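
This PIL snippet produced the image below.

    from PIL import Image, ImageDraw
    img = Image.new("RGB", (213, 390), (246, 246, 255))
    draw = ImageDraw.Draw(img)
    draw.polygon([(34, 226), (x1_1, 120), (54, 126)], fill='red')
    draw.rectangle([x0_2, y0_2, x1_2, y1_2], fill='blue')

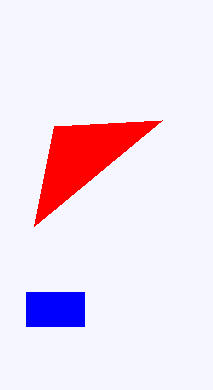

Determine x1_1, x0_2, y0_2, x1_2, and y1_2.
x1_1 = 162, x0_2 = 26, y0_2 = 292, x1_2 = 84, y1_2 = 326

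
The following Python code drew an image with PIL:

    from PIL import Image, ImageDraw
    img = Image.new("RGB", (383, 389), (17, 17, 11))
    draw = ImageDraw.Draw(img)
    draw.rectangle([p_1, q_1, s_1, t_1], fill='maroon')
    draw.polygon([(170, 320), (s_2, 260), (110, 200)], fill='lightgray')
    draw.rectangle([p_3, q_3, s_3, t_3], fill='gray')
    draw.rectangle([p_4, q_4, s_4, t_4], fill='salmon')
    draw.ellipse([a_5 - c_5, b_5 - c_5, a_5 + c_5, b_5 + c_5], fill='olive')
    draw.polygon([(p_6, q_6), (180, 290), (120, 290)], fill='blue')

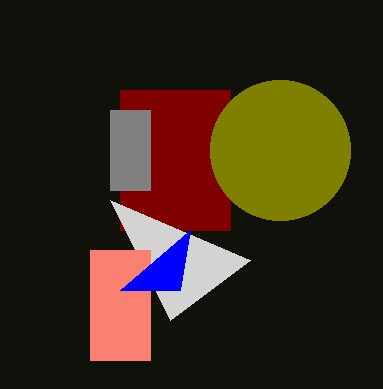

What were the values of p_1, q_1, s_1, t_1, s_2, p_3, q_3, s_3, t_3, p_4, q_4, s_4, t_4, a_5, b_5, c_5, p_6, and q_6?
p_1 = 120, q_1 = 90, s_1 = 230, t_1 = 230, s_2 = 250, p_3 = 110, q_3 = 110, s_3 = 150, t_3 = 190, p_4 = 90, q_4 = 250, s_4 = 150, t_4 = 360, a_5 = 280, b_5 = 150, c_5 = 70, p_6 = 190, q_6 = 230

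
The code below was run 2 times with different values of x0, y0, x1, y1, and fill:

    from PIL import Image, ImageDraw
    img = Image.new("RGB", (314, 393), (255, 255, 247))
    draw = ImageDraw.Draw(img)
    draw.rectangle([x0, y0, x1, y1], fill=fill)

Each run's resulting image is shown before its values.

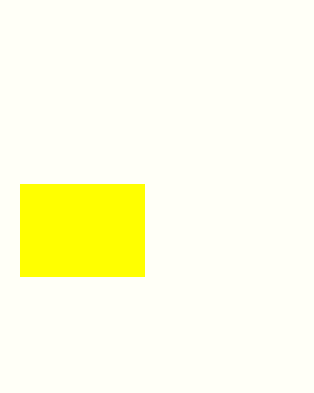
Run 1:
x0 = 20
y0 = 184
x1 = 144
y1 = 276
fill = 'yellow'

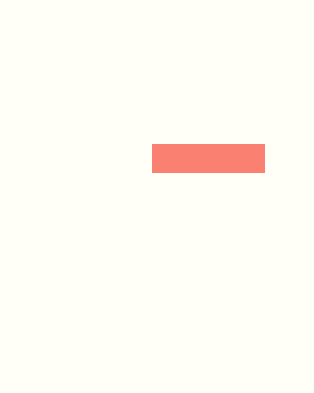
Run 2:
x0 = 152
y0 = 144
x1 = 264
y1 = 172
fill = 'salmon'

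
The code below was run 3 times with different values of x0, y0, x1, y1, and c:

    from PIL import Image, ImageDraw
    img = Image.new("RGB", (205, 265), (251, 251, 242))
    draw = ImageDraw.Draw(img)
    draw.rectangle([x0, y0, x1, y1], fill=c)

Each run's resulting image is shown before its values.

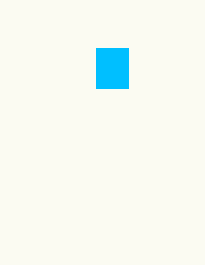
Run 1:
x0 = 96, y0 = 48, x1 = 128, y1 = 88, c = 'deepskyblue'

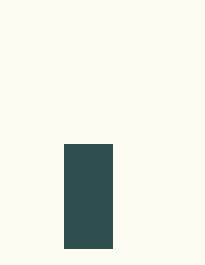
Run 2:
x0 = 64, y0 = 144, x1 = 112, y1 = 248, c = 'darkslategray'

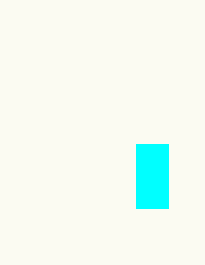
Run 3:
x0 = 136; y0 = 144; x1 = 168; y1 = 208; c = 'cyan'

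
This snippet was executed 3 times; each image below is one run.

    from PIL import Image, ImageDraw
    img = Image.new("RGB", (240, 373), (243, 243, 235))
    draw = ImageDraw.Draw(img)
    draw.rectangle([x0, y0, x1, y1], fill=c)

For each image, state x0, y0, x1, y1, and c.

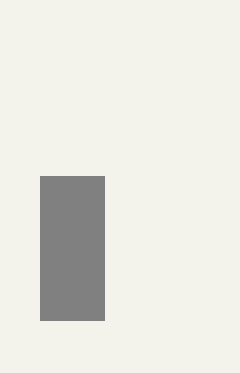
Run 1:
x0 = 40, y0 = 176, x1 = 104, y1 = 320, c = 'gray'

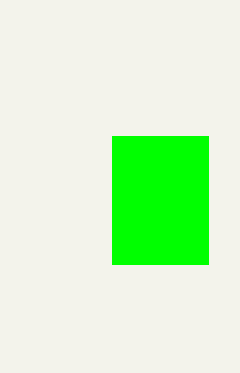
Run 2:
x0 = 112, y0 = 136, x1 = 208, y1 = 264, c = 'lime'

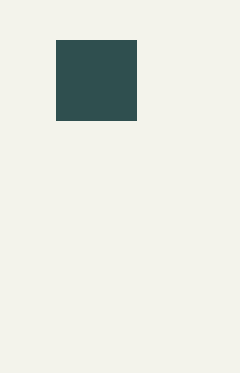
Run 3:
x0 = 56, y0 = 40, x1 = 136, y1 = 120, c = 'darkslategray'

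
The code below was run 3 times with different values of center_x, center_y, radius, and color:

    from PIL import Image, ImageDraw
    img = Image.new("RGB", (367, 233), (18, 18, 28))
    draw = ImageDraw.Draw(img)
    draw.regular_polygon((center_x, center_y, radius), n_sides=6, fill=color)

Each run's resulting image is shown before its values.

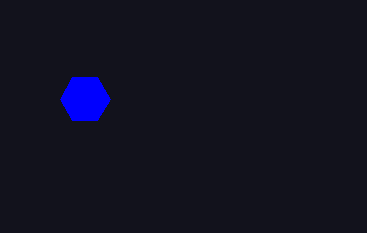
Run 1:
center_x = 85
center_y = 99
radius = 25
color = 'blue'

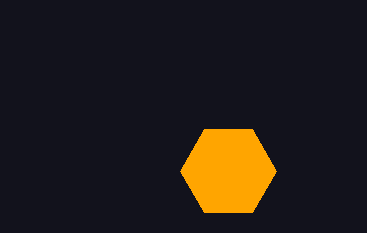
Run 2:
center_x = 228, center_y = 171, radius = 48, color = 'orange'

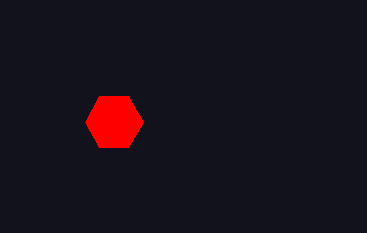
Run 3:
center_x = 114, center_y = 122, radius = 29, color = 'red'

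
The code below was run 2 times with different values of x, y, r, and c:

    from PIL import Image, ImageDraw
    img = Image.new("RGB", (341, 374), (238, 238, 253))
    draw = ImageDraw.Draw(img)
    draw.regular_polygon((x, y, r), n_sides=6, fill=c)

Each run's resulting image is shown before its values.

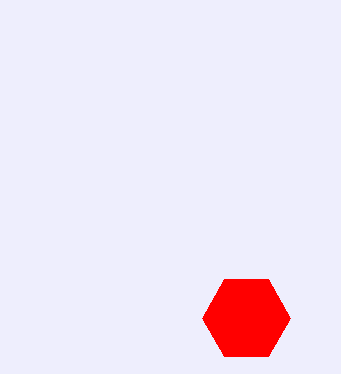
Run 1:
x = 246
y = 318
r = 44
c = 'red'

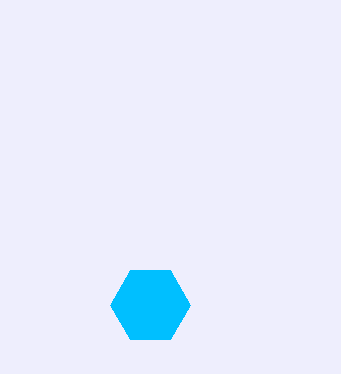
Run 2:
x = 150; y = 305; r = 40; c = 'deepskyblue'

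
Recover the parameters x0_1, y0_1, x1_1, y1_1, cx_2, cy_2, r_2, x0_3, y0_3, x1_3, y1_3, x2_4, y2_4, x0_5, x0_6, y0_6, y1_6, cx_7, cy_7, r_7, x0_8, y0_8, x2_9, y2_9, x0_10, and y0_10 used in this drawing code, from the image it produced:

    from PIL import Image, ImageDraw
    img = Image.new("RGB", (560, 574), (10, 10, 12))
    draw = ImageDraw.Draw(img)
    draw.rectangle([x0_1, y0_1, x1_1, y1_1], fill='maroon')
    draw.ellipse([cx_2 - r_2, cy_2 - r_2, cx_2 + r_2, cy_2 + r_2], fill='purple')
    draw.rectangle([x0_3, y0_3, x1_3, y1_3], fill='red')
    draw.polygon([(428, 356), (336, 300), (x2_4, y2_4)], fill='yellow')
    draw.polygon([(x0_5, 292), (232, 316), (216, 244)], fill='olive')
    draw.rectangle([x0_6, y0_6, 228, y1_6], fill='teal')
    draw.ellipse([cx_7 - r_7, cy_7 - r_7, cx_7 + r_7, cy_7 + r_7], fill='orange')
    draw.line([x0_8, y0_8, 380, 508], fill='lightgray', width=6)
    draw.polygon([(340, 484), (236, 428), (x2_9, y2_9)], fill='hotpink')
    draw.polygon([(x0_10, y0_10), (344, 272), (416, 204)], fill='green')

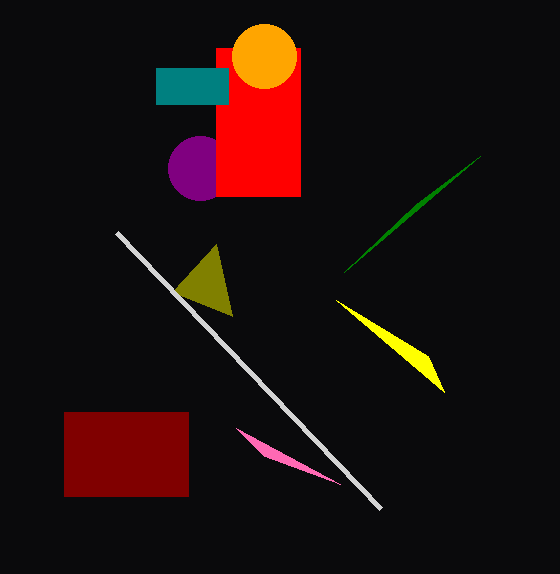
x0_1 = 64
y0_1 = 412
x1_1 = 188
y1_1 = 496
cx_2 = 200
cy_2 = 168
r_2 = 32
x0_3 = 216
y0_3 = 48
x1_3 = 300
y1_3 = 196
x2_4 = 444
y2_4 = 392
x0_5 = 172
x0_6 = 156
y0_6 = 68
y1_6 = 104
cx_7 = 264
cy_7 = 56
r_7 = 32
x0_8 = 116
y0_8 = 232
x2_9 = 264
y2_9 = 456
x0_10 = 480
y0_10 = 156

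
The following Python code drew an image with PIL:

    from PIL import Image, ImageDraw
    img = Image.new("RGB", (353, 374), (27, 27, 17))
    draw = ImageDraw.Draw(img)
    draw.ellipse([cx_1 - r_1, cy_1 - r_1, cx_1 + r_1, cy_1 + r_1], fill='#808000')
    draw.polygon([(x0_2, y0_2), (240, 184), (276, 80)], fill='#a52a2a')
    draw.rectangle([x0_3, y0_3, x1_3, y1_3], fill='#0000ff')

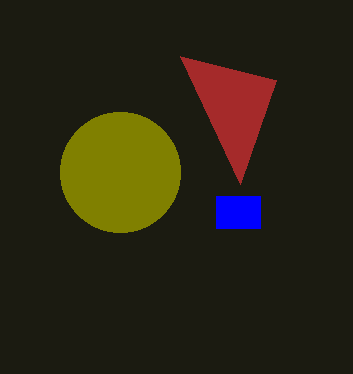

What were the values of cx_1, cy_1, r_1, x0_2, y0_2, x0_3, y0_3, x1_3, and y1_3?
cx_1 = 120; cy_1 = 172; r_1 = 60; x0_2 = 180; y0_2 = 56; x0_3 = 216; y0_3 = 196; x1_3 = 260; y1_3 = 228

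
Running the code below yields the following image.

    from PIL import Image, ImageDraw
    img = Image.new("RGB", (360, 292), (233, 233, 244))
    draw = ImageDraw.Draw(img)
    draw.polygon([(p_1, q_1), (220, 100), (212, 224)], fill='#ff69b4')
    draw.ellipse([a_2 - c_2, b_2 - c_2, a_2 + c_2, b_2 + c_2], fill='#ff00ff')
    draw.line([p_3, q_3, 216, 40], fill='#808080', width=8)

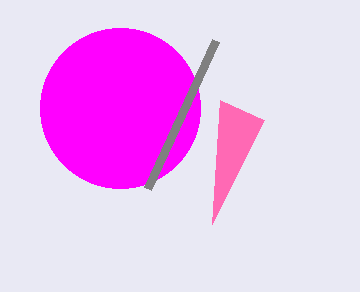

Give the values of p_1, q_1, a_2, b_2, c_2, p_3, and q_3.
p_1 = 264, q_1 = 120, a_2 = 120, b_2 = 108, c_2 = 80, p_3 = 148, q_3 = 188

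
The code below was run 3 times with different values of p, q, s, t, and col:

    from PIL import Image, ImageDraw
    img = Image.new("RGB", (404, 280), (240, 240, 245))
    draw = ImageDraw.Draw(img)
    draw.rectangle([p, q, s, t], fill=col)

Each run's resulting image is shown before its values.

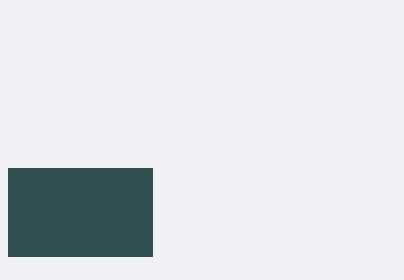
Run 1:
p = 8
q = 168
s = 152
t = 256
col = 'darkslategray'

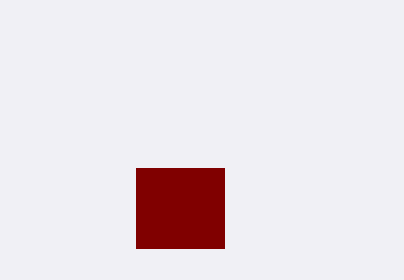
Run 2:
p = 136, q = 168, s = 224, t = 248, col = 'maroon'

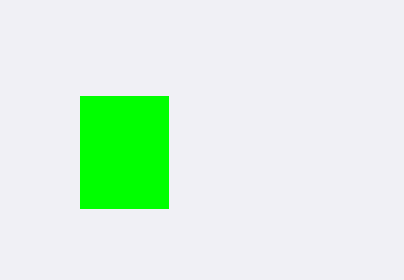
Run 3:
p = 80, q = 96, s = 168, t = 208, col = 'lime'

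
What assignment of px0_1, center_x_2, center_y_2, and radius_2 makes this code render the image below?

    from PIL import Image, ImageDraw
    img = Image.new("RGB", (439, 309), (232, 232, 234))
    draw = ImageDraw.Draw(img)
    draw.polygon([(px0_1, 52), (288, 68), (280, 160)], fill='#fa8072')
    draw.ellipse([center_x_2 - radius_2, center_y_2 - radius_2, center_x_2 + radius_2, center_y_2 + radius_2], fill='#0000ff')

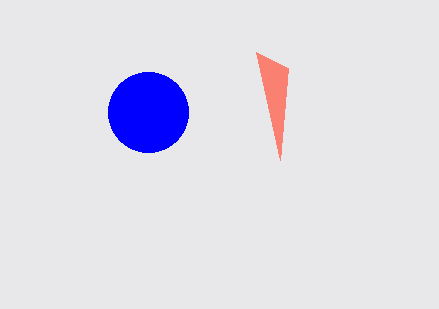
px0_1 = 256
center_x_2 = 148
center_y_2 = 112
radius_2 = 40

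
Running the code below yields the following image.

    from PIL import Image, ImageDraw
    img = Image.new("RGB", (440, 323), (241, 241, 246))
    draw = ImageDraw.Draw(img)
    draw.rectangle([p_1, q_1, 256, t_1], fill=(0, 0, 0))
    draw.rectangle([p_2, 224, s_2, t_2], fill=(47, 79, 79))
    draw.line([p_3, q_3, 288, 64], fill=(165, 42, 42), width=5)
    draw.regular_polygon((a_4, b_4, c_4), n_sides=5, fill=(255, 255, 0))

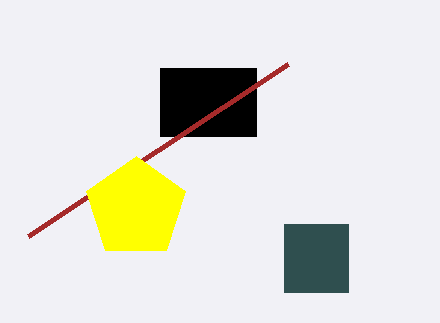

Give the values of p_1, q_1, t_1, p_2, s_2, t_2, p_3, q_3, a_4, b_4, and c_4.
p_1 = 160; q_1 = 68; t_1 = 136; p_2 = 284; s_2 = 348; t_2 = 292; p_3 = 28; q_3 = 236; a_4 = 136; b_4 = 208; c_4 = 52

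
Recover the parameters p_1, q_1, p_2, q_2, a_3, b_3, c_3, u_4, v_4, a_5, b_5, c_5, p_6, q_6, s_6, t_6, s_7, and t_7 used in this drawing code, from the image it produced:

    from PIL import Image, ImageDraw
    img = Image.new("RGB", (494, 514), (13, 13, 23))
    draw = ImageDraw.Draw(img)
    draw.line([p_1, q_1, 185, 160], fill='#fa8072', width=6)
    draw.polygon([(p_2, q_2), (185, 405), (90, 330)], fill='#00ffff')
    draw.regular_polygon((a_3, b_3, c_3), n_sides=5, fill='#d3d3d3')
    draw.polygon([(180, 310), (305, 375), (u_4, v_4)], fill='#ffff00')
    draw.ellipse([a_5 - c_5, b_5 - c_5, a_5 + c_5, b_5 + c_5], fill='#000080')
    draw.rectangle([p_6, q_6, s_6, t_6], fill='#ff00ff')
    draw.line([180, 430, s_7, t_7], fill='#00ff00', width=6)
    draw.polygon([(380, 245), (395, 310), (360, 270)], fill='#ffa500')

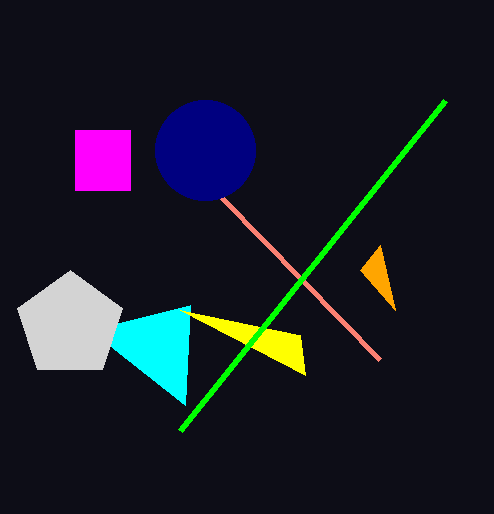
p_1 = 380
q_1 = 360
p_2 = 190
q_2 = 305
a_3 = 70
b_3 = 325
c_3 = 55
u_4 = 300
v_4 = 335
a_5 = 205
b_5 = 150
c_5 = 50
p_6 = 75
q_6 = 130
s_6 = 130
t_6 = 190
s_7 = 445
t_7 = 100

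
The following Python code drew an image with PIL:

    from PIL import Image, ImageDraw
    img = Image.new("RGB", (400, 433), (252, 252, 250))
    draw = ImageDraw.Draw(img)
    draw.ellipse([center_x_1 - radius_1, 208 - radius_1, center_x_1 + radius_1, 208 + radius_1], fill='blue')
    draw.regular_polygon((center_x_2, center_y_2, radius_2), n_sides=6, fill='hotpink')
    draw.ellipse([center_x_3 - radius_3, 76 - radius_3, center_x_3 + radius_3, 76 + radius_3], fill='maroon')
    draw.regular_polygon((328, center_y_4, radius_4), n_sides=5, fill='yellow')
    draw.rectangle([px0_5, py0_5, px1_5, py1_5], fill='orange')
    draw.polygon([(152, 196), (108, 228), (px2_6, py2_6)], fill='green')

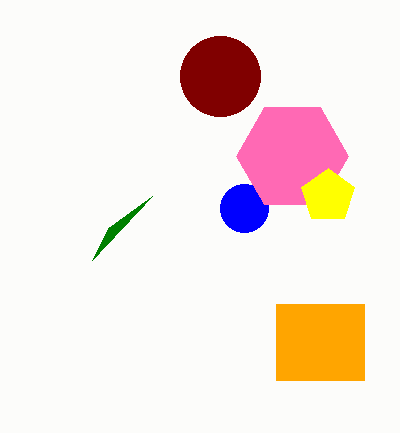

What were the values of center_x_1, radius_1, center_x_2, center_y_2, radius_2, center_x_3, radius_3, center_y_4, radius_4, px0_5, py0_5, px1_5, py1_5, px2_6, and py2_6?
center_x_1 = 244; radius_1 = 24; center_x_2 = 292; center_y_2 = 156; radius_2 = 56; center_x_3 = 220; radius_3 = 40; center_y_4 = 196; radius_4 = 28; px0_5 = 276; py0_5 = 304; px1_5 = 364; py1_5 = 380; px2_6 = 92; py2_6 = 260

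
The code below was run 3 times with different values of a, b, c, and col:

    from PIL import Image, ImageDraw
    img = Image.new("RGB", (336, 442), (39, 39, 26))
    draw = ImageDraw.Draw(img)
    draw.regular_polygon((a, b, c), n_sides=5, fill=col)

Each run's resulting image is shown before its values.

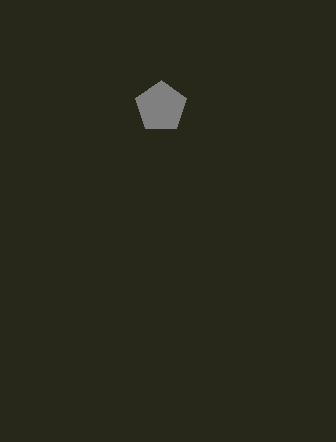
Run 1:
a = 161
b = 107
c = 27
col = 'gray'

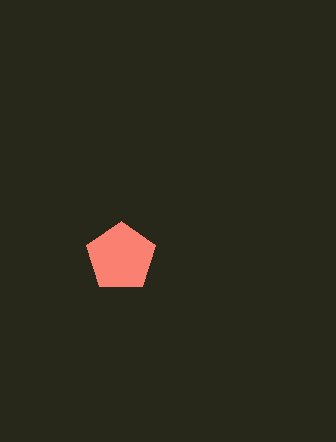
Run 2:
a = 121; b = 257; c = 36; col = 'salmon'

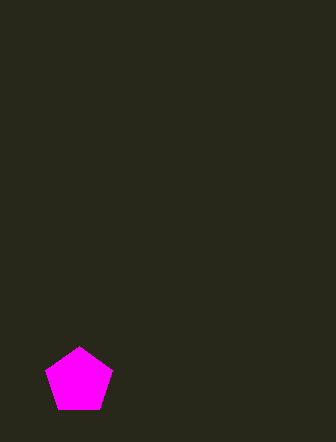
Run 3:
a = 79; b = 381; c = 35; col = 'magenta'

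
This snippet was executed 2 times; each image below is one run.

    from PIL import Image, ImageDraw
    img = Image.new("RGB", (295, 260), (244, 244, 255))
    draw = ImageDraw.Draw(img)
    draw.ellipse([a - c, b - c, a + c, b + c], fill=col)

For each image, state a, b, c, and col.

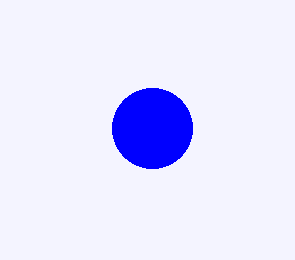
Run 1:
a = 152, b = 128, c = 40, col = 'blue'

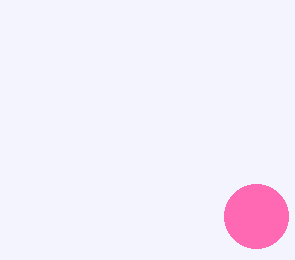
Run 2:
a = 256; b = 216; c = 32; col = 'hotpink'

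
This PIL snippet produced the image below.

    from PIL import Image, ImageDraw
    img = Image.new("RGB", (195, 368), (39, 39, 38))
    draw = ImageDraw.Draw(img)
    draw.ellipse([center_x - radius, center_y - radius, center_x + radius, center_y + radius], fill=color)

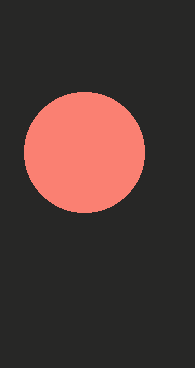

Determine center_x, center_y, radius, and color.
center_x = 84; center_y = 152; radius = 60; color = 'salmon'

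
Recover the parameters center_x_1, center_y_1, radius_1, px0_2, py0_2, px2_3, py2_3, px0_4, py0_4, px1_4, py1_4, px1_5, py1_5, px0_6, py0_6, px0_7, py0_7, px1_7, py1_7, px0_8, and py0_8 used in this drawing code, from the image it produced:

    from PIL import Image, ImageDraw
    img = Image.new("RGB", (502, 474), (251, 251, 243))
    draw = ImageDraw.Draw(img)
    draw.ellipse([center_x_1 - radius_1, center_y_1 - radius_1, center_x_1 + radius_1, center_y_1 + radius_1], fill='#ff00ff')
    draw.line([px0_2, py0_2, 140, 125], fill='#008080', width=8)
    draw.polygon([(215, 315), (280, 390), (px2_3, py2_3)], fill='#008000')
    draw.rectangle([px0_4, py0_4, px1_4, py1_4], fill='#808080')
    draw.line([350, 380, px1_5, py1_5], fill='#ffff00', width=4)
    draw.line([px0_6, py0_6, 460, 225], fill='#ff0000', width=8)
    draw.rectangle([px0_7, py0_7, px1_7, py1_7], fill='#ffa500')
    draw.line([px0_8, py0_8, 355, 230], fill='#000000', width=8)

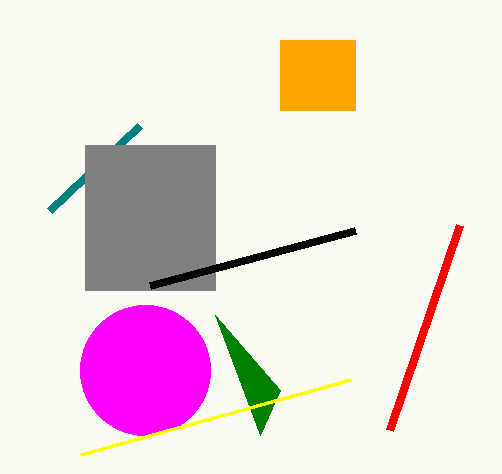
center_x_1 = 145; center_y_1 = 370; radius_1 = 65; px0_2 = 50; py0_2 = 210; px2_3 = 260; py2_3 = 435; px0_4 = 85; py0_4 = 145; px1_4 = 215; py1_4 = 290; px1_5 = 80; py1_5 = 455; px0_6 = 390; py0_6 = 430; px0_7 = 280; py0_7 = 40; px1_7 = 355; py1_7 = 110; px0_8 = 150; py0_8 = 285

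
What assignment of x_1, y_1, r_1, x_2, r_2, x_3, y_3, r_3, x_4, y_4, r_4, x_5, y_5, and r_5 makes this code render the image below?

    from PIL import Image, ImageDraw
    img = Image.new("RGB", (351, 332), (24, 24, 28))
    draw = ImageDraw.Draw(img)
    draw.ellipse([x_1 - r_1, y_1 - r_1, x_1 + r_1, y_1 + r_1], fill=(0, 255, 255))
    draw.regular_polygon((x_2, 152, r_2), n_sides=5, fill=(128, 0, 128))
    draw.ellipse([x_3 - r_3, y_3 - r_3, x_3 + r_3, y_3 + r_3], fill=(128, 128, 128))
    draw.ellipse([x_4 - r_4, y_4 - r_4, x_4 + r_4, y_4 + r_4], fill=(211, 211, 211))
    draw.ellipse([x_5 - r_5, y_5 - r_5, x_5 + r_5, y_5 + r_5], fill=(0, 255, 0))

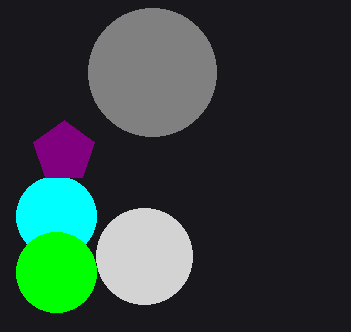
x_1 = 56
y_1 = 216
r_1 = 40
x_2 = 64
r_2 = 32
x_3 = 152
y_3 = 72
r_3 = 64
x_4 = 144
y_4 = 256
r_4 = 48
x_5 = 56
y_5 = 272
r_5 = 40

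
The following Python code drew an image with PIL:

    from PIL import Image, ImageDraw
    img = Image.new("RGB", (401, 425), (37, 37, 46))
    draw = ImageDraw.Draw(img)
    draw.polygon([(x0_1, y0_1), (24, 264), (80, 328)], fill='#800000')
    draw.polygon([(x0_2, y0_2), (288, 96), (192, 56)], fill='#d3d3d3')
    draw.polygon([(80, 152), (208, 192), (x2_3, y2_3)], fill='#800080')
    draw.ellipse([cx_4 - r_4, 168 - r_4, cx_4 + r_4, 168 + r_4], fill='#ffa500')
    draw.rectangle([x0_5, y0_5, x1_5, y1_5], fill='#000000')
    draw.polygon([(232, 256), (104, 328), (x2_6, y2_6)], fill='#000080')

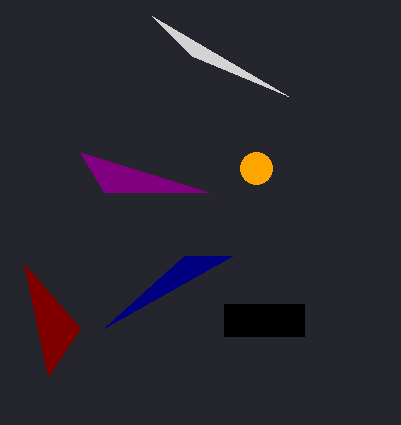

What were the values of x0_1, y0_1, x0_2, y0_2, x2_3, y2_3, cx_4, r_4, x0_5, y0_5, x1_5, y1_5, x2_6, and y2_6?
x0_1 = 48
y0_1 = 376
x0_2 = 152
y0_2 = 16
x2_3 = 104
y2_3 = 192
cx_4 = 256
r_4 = 16
x0_5 = 224
y0_5 = 304
x1_5 = 304
y1_5 = 336
x2_6 = 184
y2_6 = 256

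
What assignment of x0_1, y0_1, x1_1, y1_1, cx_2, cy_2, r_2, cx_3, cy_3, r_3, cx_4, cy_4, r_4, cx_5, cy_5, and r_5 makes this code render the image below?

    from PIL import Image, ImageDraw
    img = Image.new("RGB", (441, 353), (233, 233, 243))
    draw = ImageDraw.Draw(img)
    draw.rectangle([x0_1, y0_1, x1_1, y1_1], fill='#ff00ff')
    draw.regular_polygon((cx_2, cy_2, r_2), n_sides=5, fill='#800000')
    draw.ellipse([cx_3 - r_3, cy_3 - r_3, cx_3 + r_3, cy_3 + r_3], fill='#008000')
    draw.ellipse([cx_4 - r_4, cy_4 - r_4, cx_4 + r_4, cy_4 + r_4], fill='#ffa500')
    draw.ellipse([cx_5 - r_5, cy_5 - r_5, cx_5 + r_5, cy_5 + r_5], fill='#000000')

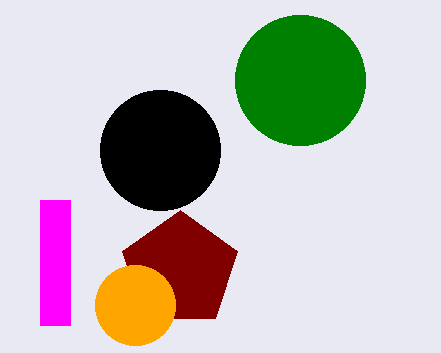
x0_1 = 40, y0_1 = 200, x1_1 = 70, y1_1 = 325, cx_2 = 180, cy_2 = 270, r_2 = 60, cx_3 = 300, cy_3 = 80, r_3 = 65, cx_4 = 135, cy_4 = 305, r_4 = 40, cx_5 = 160, cy_5 = 150, r_5 = 60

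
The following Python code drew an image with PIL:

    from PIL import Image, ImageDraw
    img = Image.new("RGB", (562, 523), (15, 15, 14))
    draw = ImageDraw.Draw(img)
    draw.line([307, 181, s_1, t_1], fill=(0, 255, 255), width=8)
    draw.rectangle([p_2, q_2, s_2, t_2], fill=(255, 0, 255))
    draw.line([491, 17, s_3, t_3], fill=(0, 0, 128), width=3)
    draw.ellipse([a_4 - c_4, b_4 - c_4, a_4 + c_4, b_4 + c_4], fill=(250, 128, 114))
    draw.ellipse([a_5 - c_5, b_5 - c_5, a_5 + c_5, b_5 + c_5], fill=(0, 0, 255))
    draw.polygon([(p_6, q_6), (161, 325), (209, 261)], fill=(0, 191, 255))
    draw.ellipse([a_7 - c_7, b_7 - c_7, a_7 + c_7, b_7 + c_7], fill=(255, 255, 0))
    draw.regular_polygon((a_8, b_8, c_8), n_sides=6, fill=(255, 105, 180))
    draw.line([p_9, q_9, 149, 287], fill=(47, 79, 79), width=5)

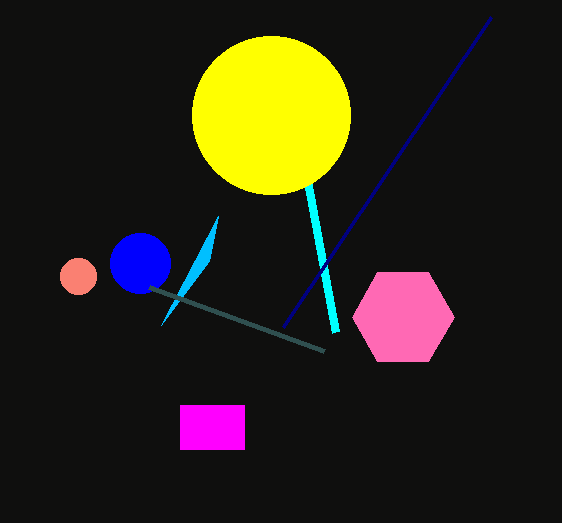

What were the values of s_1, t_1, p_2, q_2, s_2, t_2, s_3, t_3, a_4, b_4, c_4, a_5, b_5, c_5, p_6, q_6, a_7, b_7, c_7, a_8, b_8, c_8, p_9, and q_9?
s_1 = 335; t_1 = 332; p_2 = 180; q_2 = 405; s_2 = 244; t_2 = 449; s_3 = 283; t_3 = 327; a_4 = 78; b_4 = 276; c_4 = 18; a_5 = 140; b_5 = 263; c_5 = 30; p_6 = 218; q_6 = 216; a_7 = 271; b_7 = 115; c_7 = 79; a_8 = 403; b_8 = 317; c_8 = 51; p_9 = 324; q_9 = 351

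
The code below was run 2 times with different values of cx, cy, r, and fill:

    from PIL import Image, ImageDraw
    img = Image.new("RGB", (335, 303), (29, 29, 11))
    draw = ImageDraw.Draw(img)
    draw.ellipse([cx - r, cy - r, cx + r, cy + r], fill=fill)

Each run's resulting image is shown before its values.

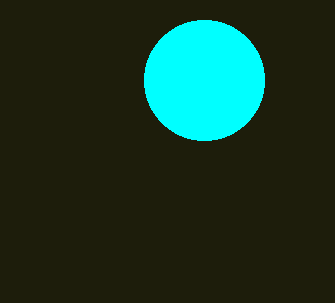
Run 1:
cx = 204, cy = 80, r = 60, fill = 'cyan'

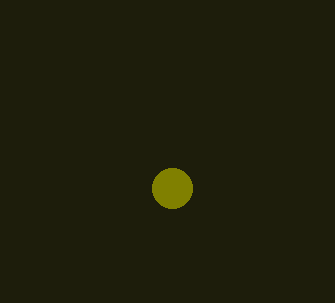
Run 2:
cx = 172; cy = 188; r = 20; fill = 'olive'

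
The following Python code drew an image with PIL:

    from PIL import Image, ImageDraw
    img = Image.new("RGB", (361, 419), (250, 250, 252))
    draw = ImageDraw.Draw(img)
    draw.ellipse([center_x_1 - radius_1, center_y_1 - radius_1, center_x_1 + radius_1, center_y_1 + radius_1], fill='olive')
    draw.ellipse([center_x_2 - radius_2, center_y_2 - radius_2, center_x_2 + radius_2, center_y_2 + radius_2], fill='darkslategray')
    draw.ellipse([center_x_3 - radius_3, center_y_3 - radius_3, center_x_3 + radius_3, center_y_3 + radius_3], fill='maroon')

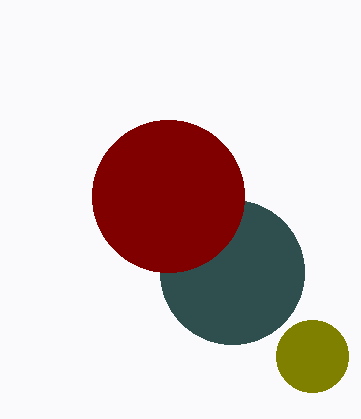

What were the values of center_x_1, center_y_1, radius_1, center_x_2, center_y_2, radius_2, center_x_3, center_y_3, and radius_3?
center_x_1 = 312; center_y_1 = 356; radius_1 = 36; center_x_2 = 232; center_y_2 = 272; radius_2 = 72; center_x_3 = 168; center_y_3 = 196; radius_3 = 76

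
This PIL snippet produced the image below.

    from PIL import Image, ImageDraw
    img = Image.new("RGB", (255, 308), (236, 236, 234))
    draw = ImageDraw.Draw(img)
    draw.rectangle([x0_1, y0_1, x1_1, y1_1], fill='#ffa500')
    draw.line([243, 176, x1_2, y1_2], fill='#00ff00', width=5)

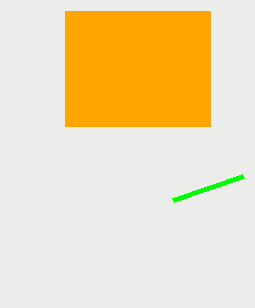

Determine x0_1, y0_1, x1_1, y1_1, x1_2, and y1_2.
x0_1 = 65
y0_1 = 11
x1_1 = 210
y1_1 = 126
x1_2 = 173
y1_2 = 200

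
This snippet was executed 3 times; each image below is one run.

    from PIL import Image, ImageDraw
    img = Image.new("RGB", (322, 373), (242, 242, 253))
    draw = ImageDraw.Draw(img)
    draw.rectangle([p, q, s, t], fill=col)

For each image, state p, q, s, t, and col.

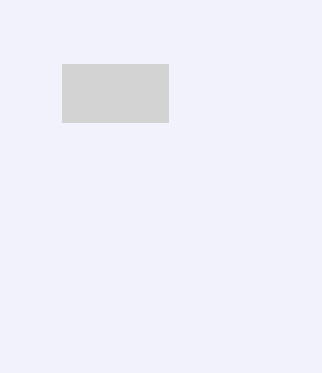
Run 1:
p = 62; q = 64; s = 168; t = 122; col = 'lightgray'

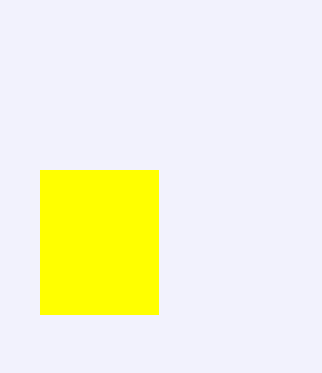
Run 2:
p = 40, q = 170, s = 158, t = 314, col = 'yellow'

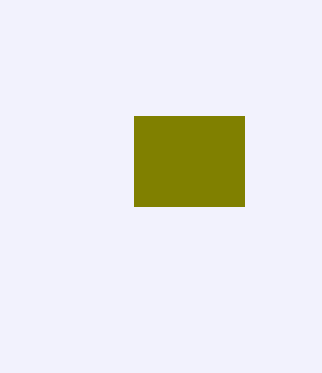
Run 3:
p = 134, q = 116, s = 244, t = 206, col = 'olive'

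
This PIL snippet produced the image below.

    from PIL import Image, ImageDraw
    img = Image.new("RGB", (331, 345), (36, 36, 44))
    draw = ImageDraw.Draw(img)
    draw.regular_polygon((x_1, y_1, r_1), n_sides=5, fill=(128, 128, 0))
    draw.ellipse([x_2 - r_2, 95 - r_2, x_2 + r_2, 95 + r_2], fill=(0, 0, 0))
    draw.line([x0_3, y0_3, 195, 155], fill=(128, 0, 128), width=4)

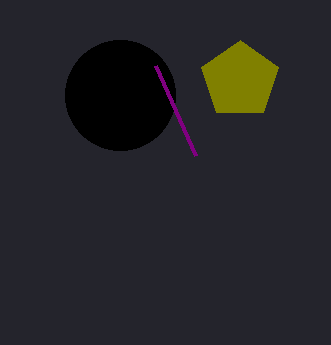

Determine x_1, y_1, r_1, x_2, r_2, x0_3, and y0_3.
x_1 = 240; y_1 = 80; r_1 = 40; x_2 = 120; r_2 = 55; x0_3 = 155; y0_3 = 65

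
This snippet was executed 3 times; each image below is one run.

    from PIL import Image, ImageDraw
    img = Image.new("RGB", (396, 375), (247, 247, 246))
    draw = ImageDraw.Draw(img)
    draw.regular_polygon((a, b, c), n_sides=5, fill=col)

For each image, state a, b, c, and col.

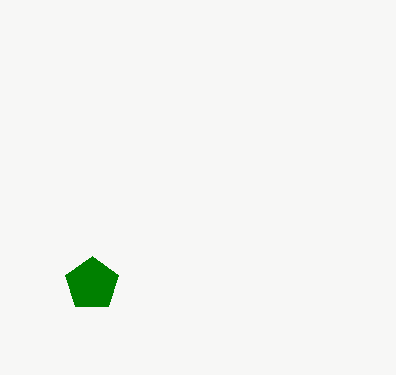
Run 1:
a = 92
b = 284
c = 28
col = 'green'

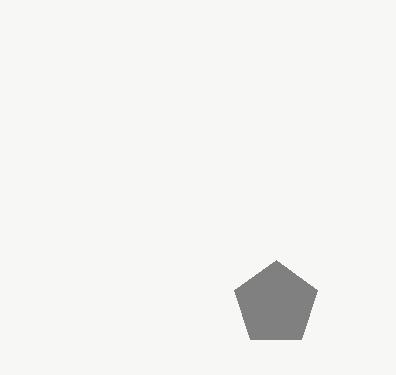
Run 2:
a = 276, b = 304, c = 44, col = 'gray'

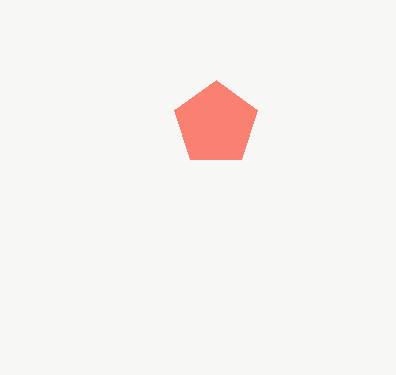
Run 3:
a = 216
b = 124
c = 44
col = 'salmon'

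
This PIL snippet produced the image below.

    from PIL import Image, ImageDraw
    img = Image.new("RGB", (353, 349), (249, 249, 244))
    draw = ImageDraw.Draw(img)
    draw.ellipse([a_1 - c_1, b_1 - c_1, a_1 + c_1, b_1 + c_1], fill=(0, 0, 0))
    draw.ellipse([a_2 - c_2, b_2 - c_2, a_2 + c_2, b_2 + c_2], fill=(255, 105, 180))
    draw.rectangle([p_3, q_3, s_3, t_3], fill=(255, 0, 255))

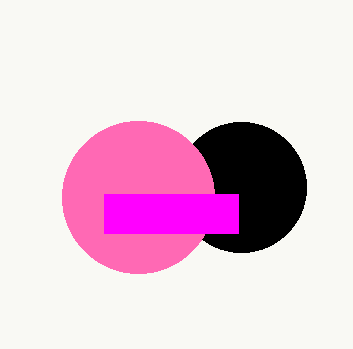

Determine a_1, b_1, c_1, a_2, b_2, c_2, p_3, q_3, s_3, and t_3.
a_1 = 241
b_1 = 187
c_1 = 65
a_2 = 138
b_2 = 197
c_2 = 76
p_3 = 104
q_3 = 194
s_3 = 238
t_3 = 233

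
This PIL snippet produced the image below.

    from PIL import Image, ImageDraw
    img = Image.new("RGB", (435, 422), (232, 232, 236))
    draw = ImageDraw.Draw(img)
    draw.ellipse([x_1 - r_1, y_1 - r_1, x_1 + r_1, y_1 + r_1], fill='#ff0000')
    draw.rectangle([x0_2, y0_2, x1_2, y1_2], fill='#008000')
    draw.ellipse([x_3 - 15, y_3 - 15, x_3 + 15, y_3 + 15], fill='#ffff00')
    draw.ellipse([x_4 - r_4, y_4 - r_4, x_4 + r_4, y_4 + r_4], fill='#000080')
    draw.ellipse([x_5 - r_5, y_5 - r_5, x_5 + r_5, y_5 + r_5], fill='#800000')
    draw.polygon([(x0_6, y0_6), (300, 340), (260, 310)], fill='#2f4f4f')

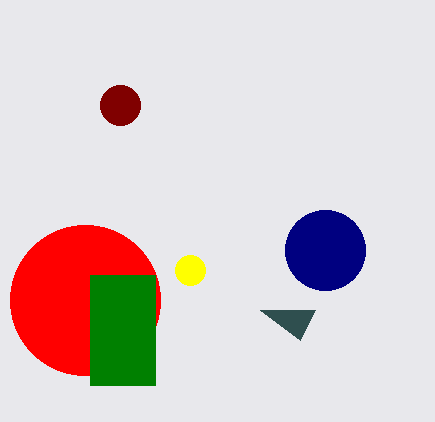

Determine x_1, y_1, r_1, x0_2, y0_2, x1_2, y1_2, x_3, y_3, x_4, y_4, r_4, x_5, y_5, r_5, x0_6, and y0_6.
x_1 = 85, y_1 = 300, r_1 = 75, x0_2 = 90, y0_2 = 275, x1_2 = 155, y1_2 = 385, x_3 = 190, y_3 = 270, x_4 = 325, y_4 = 250, r_4 = 40, x_5 = 120, y_5 = 105, r_5 = 20, x0_6 = 315, y0_6 = 310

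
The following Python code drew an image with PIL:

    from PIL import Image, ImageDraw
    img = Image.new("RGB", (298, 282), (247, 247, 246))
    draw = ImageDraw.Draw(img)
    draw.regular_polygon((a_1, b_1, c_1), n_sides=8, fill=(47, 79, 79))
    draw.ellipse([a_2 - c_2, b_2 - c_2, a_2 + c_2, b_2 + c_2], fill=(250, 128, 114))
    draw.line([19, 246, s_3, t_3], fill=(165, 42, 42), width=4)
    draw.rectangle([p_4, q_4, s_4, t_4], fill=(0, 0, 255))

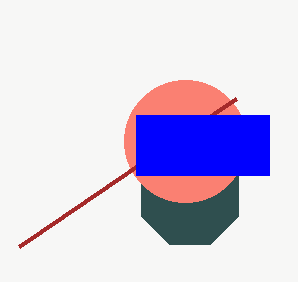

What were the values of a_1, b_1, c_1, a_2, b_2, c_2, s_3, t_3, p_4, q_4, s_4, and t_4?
a_1 = 190, b_1 = 196, c_1 = 53, a_2 = 185, b_2 = 141, c_2 = 61, s_3 = 236, t_3 = 98, p_4 = 136, q_4 = 115, s_4 = 269, t_4 = 175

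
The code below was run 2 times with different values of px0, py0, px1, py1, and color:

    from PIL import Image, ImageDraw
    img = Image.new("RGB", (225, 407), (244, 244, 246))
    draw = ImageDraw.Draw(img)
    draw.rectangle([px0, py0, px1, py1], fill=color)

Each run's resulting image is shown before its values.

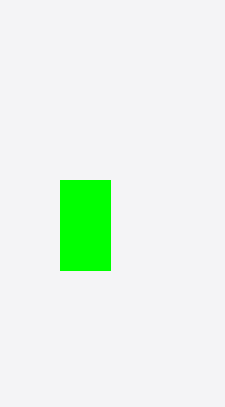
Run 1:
px0 = 60
py0 = 180
px1 = 110
py1 = 270
color = 'lime'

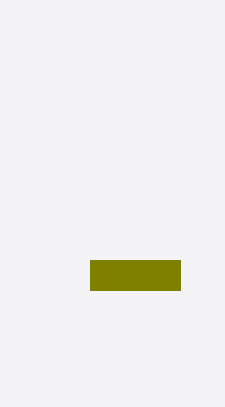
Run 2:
px0 = 90
py0 = 260
px1 = 180
py1 = 290
color = 'olive'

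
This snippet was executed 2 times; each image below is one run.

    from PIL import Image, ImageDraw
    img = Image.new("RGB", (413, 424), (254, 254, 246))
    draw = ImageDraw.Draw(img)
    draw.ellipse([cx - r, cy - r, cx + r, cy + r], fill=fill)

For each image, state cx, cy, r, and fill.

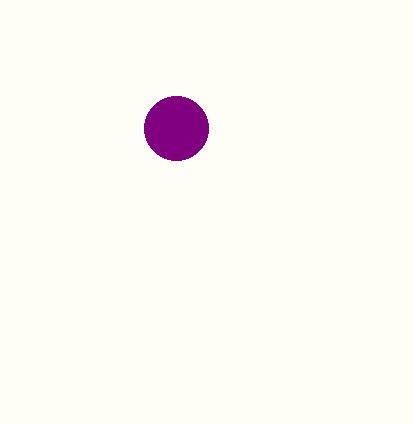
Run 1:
cx = 176, cy = 128, r = 32, fill = 'purple'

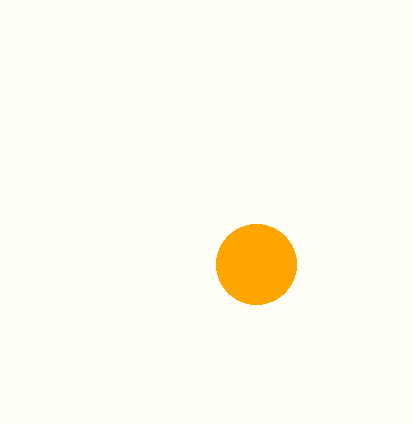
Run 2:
cx = 256
cy = 264
r = 40
fill = 'orange'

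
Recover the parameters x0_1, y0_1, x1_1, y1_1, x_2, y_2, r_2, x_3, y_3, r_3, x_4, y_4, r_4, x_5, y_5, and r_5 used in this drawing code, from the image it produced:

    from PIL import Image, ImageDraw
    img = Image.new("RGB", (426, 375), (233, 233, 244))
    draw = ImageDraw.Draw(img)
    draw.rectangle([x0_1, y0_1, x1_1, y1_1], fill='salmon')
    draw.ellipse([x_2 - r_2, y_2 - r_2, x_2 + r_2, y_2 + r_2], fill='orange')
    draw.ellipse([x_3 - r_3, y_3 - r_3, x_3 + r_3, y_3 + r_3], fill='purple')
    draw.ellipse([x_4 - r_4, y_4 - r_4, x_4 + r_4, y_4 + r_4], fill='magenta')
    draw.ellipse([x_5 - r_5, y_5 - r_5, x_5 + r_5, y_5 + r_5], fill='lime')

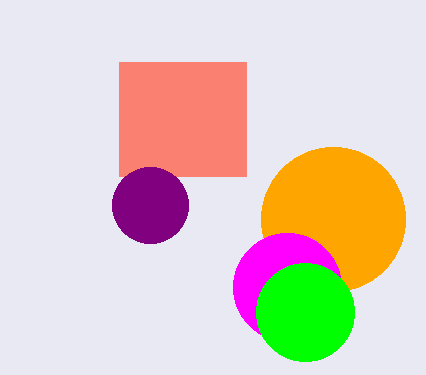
x0_1 = 119
y0_1 = 62
x1_1 = 246
y1_1 = 176
x_2 = 333
y_2 = 219
r_2 = 72
x_3 = 150
y_3 = 205
r_3 = 38
x_4 = 287
y_4 = 287
r_4 = 54
x_5 = 305
y_5 = 312
r_5 = 49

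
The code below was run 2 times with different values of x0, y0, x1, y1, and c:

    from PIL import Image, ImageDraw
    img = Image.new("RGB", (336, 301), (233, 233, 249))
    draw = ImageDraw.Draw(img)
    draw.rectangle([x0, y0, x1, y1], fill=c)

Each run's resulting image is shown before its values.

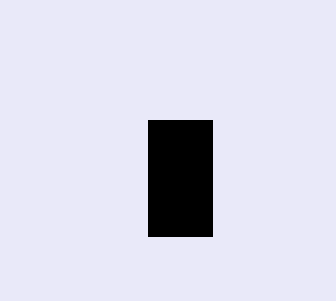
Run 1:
x0 = 148
y0 = 120
x1 = 212
y1 = 236
c = 'black'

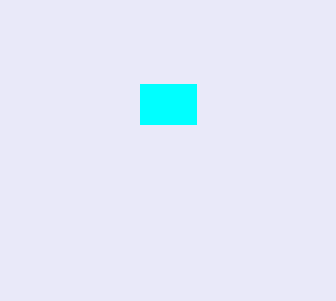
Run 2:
x0 = 140
y0 = 84
x1 = 196
y1 = 124
c = 'cyan'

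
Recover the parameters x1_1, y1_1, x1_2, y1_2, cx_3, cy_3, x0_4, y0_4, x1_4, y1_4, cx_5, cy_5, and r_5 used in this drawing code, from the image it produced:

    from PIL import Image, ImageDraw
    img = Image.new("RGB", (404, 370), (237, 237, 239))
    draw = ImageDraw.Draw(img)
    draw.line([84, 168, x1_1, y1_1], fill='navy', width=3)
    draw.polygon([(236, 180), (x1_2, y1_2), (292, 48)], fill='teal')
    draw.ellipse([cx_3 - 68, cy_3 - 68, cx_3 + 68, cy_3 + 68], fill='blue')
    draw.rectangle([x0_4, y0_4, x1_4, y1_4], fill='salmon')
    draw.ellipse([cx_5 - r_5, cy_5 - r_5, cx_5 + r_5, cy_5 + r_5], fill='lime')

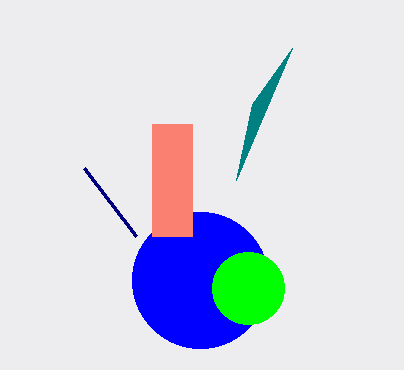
x1_1 = 136, y1_1 = 236, x1_2 = 252, y1_2 = 104, cx_3 = 200, cy_3 = 280, x0_4 = 152, y0_4 = 124, x1_4 = 192, y1_4 = 236, cx_5 = 248, cy_5 = 288, r_5 = 36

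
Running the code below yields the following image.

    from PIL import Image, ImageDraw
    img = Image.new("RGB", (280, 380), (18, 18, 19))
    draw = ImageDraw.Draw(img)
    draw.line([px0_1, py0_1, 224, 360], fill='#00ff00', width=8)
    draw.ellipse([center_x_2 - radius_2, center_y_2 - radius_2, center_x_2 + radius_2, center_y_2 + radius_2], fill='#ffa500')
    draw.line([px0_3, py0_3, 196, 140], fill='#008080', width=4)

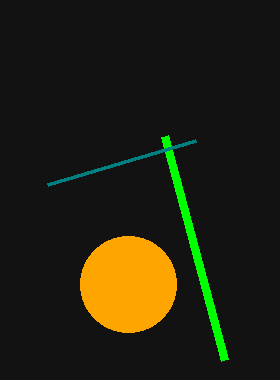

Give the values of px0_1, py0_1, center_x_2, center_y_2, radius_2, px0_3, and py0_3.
px0_1 = 164
py0_1 = 136
center_x_2 = 128
center_y_2 = 284
radius_2 = 48
px0_3 = 48
py0_3 = 184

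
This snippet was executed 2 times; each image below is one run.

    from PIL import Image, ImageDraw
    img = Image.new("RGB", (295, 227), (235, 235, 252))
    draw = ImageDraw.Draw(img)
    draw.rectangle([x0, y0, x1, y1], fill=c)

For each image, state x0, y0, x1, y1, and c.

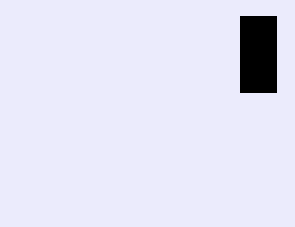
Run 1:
x0 = 240; y0 = 16; x1 = 276; y1 = 92; c = 'black'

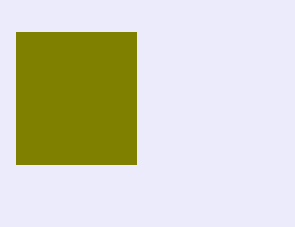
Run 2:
x0 = 16, y0 = 32, x1 = 136, y1 = 164, c = 'olive'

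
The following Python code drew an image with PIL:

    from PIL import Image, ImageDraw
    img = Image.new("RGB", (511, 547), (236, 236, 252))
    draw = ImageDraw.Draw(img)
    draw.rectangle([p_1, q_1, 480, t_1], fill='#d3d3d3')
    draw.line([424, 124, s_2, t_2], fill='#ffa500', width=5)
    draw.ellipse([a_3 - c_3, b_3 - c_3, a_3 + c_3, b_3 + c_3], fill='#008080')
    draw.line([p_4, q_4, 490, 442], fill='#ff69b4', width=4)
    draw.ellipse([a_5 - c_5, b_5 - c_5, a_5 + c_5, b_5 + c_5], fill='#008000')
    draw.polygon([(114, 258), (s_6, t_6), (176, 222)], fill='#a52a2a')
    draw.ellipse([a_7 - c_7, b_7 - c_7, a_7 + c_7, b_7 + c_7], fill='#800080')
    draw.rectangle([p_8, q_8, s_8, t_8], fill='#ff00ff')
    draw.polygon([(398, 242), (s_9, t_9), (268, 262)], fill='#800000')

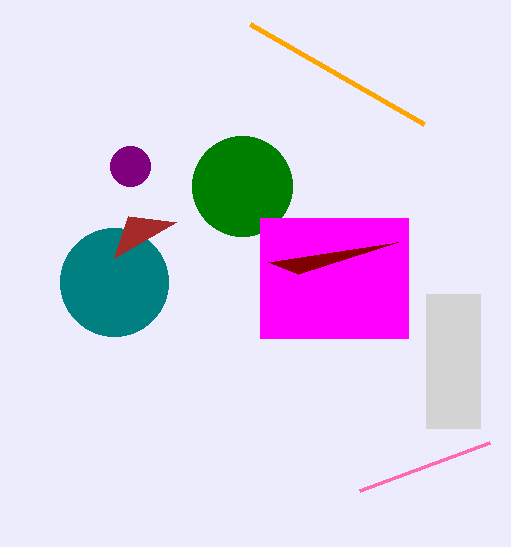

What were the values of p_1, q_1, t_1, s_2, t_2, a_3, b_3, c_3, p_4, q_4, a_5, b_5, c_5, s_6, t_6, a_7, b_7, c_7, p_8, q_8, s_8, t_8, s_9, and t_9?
p_1 = 426
q_1 = 294
t_1 = 428
s_2 = 250
t_2 = 24
a_3 = 114
b_3 = 282
c_3 = 54
p_4 = 360
q_4 = 490
a_5 = 242
b_5 = 186
c_5 = 50
s_6 = 128
t_6 = 216
a_7 = 130
b_7 = 166
c_7 = 20
p_8 = 260
q_8 = 218
s_8 = 408
t_8 = 338
s_9 = 298
t_9 = 274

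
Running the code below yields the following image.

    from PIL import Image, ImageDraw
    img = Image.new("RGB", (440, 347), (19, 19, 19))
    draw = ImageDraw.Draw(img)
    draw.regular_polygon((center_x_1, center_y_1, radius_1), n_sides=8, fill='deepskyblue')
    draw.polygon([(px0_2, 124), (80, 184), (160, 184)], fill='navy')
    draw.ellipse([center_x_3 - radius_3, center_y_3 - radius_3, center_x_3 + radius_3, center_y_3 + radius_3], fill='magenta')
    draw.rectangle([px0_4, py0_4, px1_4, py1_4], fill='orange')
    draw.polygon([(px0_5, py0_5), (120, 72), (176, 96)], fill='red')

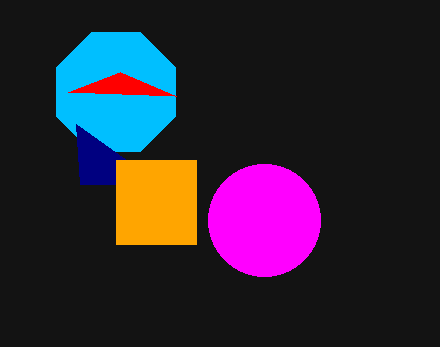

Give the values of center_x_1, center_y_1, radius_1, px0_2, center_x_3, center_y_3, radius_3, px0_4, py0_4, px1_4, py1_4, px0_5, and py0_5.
center_x_1 = 116; center_y_1 = 92; radius_1 = 64; px0_2 = 76; center_x_3 = 264; center_y_3 = 220; radius_3 = 56; px0_4 = 116; py0_4 = 160; px1_4 = 196; py1_4 = 244; px0_5 = 68; py0_5 = 92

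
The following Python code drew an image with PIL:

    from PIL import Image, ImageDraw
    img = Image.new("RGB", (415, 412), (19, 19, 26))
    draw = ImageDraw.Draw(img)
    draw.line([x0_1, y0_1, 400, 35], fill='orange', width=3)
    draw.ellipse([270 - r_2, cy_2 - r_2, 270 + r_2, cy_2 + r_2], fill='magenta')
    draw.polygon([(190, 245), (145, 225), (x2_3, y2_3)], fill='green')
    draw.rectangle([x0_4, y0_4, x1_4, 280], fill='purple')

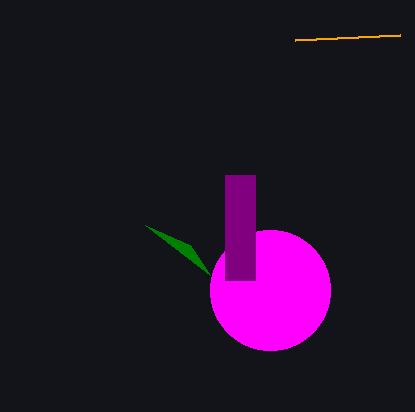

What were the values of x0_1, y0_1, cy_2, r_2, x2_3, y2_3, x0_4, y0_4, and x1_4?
x0_1 = 295
y0_1 = 40
cy_2 = 290
r_2 = 60
x2_3 = 210
y2_3 = 275
x0_4 = 225
y0_4 = 175
x1_4 = 255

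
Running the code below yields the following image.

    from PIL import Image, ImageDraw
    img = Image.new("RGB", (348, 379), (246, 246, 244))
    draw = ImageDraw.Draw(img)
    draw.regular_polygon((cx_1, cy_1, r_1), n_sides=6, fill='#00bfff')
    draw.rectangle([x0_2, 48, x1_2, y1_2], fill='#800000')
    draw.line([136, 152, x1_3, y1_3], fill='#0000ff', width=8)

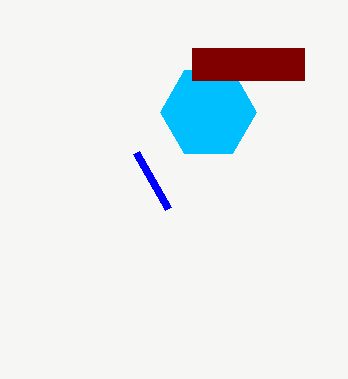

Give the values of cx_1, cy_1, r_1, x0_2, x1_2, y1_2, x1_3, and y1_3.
cx_1 = 208
cy_1 = 112
r_1 = 48
x0_2 = 192
x1_2 = 304
y1_2 = 80
x1_3 = 168
y1_3 = 208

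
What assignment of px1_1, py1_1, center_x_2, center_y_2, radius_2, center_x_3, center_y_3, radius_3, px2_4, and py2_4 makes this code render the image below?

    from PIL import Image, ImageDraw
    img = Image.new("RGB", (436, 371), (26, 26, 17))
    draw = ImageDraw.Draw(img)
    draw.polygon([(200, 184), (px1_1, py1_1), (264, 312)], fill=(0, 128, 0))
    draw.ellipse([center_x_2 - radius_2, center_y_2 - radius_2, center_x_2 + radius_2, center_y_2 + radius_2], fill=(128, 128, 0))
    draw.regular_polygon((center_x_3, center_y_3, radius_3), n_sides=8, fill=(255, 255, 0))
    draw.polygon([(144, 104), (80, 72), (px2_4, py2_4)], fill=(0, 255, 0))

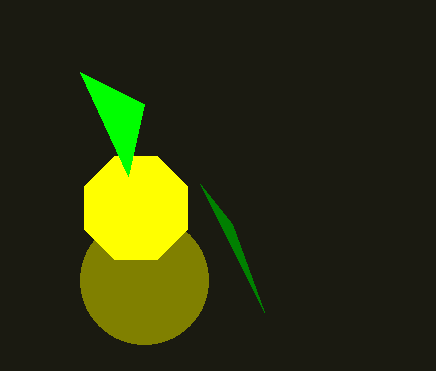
px1_1 = 232, py1_1 = 224, center_x_2 = 144, center_y_2 = 280, radius_2 = 64, center_x_3 = 136, center_y_3 = 208, radius_3 = 56, px2_4 = 128, py2_4 = 176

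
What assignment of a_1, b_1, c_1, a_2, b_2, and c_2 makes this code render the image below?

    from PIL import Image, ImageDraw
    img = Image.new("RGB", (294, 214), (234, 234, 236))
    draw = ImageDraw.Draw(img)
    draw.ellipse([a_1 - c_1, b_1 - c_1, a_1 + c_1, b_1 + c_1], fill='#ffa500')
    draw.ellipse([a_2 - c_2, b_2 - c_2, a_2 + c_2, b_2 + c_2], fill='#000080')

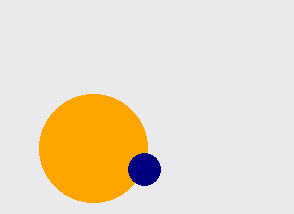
a_1 = 93
b_1 = 148
c_1 = 54
a_2 = 144
b_2 = 169
c_2 = 16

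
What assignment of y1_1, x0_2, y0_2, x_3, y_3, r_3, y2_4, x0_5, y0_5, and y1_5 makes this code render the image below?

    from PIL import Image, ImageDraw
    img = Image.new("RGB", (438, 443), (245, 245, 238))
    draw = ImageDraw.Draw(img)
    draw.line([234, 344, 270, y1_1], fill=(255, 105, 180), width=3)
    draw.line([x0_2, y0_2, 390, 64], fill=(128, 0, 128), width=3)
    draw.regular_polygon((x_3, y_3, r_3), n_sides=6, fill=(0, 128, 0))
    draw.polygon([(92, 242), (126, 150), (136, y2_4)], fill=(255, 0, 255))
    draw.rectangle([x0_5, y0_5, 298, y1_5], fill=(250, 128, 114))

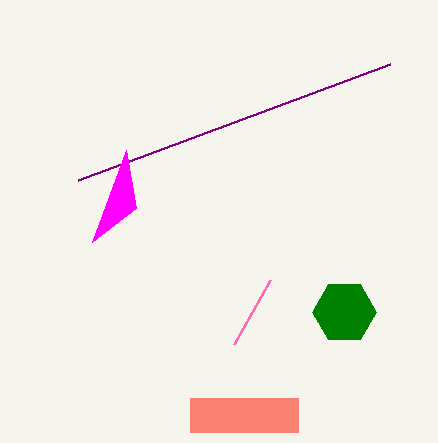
y1_1 = 280; x0_2 = 78; y0_2 = 180; x_3 = 344; y_3 = 312; r_3 = 32; y2_4 = 208; x0_5 = 190; y0_5 = 398; y1_5 = 432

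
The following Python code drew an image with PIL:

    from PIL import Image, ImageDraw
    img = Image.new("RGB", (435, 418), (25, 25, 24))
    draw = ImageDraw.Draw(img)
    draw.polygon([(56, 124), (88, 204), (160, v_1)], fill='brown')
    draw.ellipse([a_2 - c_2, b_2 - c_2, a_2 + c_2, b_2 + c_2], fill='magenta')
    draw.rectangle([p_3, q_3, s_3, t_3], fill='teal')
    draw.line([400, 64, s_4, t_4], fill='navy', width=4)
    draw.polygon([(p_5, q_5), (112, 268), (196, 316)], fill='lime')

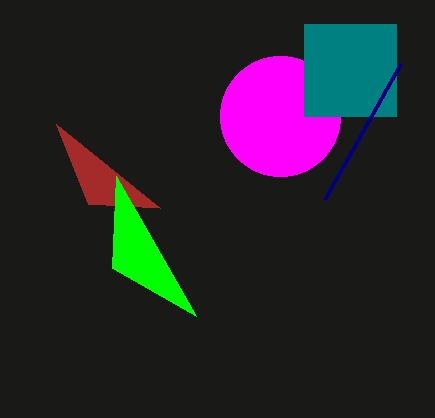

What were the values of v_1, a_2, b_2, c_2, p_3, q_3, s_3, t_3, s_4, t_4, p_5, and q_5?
v_1 = 208, a_2 = 280, b_2 = 116, c_2 = 60, p_3 = 304, q_3 = 24, s_3 = 396, t_3 = 116, s_4 = 324, t_4 = 200, p_5 = 116, q_5 = 176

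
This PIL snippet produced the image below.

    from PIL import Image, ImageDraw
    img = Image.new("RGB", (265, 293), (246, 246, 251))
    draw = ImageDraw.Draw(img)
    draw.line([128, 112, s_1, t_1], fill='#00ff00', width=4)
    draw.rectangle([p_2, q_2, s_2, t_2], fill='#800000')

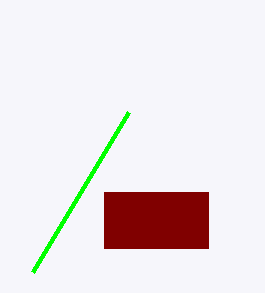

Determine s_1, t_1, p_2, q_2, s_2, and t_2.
s_1 = 32; t_1 = 272; p_2 = 104; q_2 = 192; s_2 = 208; t_2 = 248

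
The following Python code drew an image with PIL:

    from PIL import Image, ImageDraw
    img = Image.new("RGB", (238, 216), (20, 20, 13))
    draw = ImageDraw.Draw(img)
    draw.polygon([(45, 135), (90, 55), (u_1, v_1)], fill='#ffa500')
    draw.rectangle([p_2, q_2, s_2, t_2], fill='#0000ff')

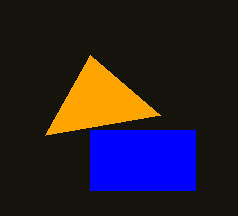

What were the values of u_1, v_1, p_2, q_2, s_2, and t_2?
u_1 = 160; v_1 = 115; p_2 = 90; q_2 = 130; s_2 = 195; t_2 = 190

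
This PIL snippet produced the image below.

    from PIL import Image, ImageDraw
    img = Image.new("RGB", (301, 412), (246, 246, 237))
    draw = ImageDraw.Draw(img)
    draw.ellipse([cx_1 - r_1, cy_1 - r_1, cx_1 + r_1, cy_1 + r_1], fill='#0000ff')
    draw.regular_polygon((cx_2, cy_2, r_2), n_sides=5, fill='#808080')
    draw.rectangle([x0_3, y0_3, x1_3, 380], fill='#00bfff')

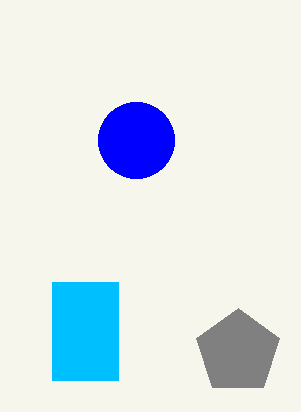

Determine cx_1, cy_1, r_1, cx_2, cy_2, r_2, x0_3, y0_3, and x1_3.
cx_1 = 136
cy_1 = 140
r_1 = 38
cx_2 = 238
cy_2 = 352
r_2 = 44
x0_3 = 52
y0_3 = 282
x1_3 = 118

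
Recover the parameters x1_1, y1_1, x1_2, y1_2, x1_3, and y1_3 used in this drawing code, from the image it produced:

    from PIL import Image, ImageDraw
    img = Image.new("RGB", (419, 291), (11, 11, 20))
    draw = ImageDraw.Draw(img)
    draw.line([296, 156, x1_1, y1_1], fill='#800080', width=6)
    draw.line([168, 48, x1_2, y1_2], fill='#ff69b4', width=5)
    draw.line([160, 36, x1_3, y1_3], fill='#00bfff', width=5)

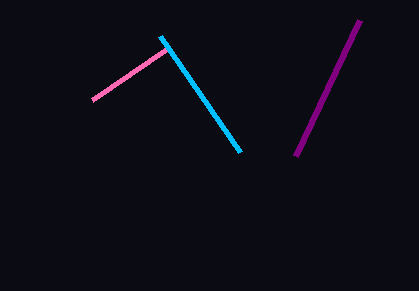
x1_1 = 360
y1_1 = 20
x1_2 = 92
y1_2 = 100
x1_3 = 240
y1_3 = 152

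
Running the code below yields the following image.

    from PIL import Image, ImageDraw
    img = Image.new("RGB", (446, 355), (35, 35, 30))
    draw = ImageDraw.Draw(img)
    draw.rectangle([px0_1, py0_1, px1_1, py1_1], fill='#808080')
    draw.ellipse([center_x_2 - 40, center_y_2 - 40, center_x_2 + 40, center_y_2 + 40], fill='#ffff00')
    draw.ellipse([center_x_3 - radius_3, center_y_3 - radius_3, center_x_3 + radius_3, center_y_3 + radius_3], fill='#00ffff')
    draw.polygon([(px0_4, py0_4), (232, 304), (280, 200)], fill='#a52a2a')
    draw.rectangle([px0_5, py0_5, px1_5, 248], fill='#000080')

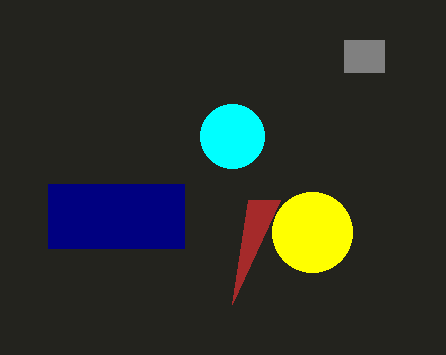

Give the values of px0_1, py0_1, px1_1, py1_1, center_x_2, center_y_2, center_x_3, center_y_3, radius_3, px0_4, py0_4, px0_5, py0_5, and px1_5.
px0_1 = 344
py0_1 = 40
px1_1 = 384
py1_1 = 72
center_x_2 = 312
center_y_2 = 232
center_x_3 = 232
center_y_3 = 136
radius_3 = 32
px0_4 = 248
py0_4 = 200
px0_5 = 48
py0_5 = 184
px1_5 = 184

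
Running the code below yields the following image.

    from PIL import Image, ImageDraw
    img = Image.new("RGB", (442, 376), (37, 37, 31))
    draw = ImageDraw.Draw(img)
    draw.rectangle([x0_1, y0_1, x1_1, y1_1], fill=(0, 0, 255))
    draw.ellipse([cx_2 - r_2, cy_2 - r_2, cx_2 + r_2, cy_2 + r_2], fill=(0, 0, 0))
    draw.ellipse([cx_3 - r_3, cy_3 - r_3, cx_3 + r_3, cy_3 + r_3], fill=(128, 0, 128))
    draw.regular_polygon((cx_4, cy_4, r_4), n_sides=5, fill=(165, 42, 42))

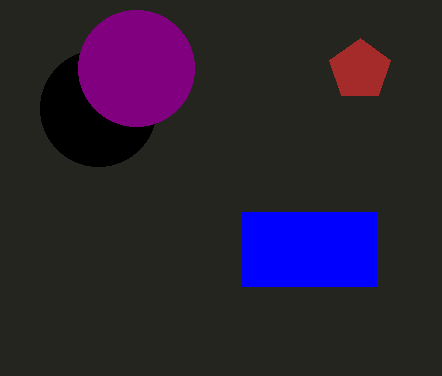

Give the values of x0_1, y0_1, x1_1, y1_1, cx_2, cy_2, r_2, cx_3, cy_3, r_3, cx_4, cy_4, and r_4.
x0_1 = 242
y0_1 = 212
x1_1 = 376
y1_1 = 286
cx_2 = 98
cy_2 = 108
r_2 = 58
cx_3 = 136
cy_3 = 68
r_3 = 58
cx_4 = 360
cy_4 = 70
r_4 = 32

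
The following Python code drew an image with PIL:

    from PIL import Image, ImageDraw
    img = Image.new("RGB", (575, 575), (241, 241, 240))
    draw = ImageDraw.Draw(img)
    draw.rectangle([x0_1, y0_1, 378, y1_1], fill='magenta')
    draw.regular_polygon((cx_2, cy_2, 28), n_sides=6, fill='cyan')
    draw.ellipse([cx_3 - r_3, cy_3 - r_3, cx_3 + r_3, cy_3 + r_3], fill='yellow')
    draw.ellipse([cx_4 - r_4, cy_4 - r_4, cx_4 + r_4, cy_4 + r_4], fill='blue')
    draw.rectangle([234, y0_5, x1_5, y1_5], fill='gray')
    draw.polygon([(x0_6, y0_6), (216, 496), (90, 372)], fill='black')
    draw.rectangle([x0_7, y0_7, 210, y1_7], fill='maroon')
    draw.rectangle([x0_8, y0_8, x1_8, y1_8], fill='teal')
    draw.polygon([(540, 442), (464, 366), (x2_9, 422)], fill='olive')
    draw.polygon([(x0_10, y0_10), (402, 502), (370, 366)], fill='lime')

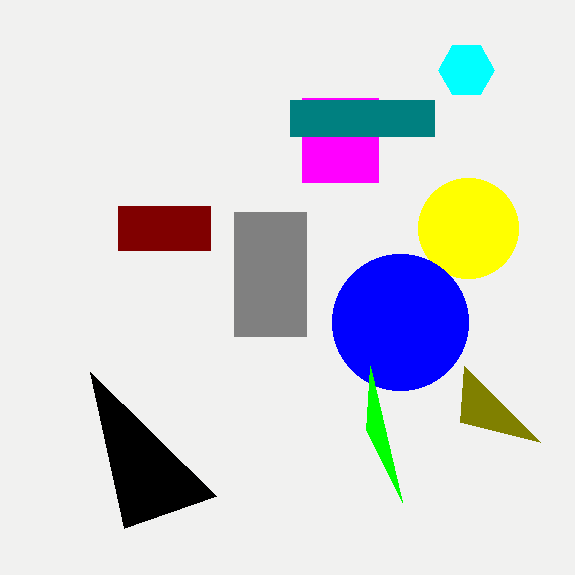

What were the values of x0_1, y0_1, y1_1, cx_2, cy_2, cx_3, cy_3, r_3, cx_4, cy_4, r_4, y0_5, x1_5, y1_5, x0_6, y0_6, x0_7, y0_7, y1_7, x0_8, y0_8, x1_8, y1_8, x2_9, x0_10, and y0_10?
x0_1 = 302, y0_1 = 98, y1_1 = 182, cx_2 = 466, cy_2 = 70, cx_3 = 468, cy_3 = 228, r_3 = 50, cx_4 = 400, cy_4 = 322, r_4 = 68, y0_5 = 212, x1_5 = 306, y1_5 = 336, x0_6 = 124, y0_6 = 528, x0_7 = 118, y0_7 = 206, y1_7 = 250, x0_8 = 290, y0_8 = 100, x1_8 = 434, y1_8 = 136, x2_9 = 460, x0_10 = 366, y0_10 = 430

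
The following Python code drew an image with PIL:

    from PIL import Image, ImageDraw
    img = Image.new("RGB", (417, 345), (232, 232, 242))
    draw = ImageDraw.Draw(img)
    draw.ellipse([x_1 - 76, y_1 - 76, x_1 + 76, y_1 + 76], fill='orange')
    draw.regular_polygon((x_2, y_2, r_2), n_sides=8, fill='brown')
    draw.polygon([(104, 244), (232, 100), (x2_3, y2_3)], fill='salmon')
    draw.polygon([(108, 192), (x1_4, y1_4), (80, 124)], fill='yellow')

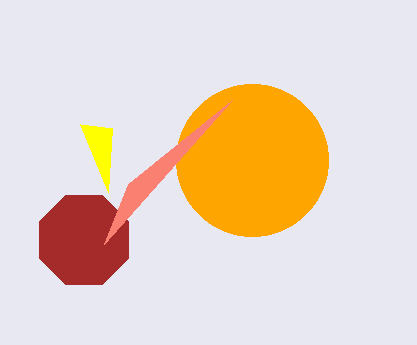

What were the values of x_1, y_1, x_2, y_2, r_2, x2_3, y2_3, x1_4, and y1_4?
x_1 = 252
y_1 = 160
x_2 = 84
y_2 = 240
r_2 = 48
x2_3 = 128
y2_3 = 184
x1_4 = 112
y1_4 = 128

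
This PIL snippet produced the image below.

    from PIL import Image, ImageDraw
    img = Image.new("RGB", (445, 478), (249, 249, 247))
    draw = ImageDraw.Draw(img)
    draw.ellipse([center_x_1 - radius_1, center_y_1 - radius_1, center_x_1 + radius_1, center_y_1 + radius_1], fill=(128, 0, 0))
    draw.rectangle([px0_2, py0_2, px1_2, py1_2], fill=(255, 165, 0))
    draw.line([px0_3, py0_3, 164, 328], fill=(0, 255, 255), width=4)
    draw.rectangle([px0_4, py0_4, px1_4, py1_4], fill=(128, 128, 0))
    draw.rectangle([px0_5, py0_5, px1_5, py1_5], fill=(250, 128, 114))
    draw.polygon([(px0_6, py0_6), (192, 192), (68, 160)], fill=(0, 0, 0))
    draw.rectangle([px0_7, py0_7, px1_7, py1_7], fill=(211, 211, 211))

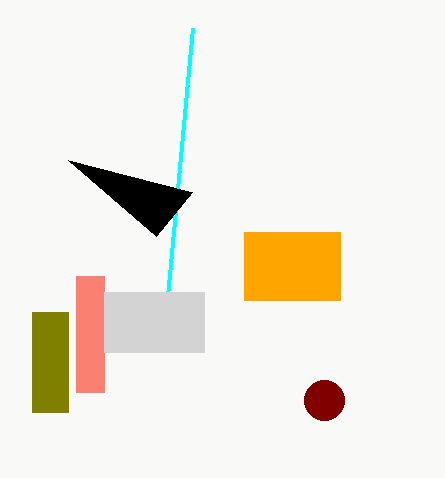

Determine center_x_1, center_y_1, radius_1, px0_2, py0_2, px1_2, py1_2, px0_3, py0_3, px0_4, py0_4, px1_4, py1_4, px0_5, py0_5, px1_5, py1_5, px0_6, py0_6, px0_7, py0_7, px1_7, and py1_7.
center_x_1 = 324; center_y_1 = 400; radius_1 = 20; px0_2 = 244; py0_2 = 232; px1_2 = 340; py1_2 = 300; px0_3 = 192; py0_3 = 28; px0_4 = 32; py0_4 = 312; px1_4 = 68; py1_4 = 412; px0_5 = 76; py0_5 = 276; px1_5 = 104; py1_5 = 392; px0_6 = 156; py0_6 = 236; px0_7 = 104; py0_7 = 292; px1_7 = 204; py1_7 = 352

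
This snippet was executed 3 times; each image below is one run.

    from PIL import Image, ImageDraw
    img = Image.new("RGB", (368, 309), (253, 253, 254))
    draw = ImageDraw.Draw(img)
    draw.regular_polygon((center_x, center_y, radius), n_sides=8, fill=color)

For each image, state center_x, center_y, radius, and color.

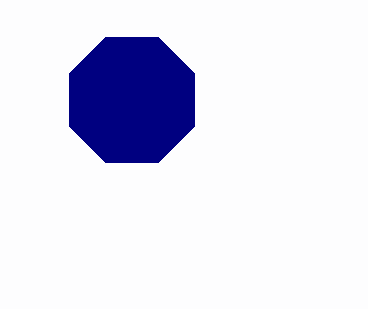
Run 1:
center_x = 132
center_y = 100
radius = 68
color = 'navy'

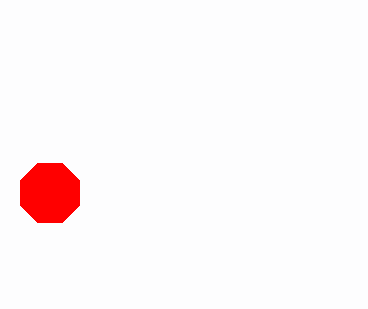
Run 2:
center_x = 50, center_y = 193, radius = 32, color = 'red'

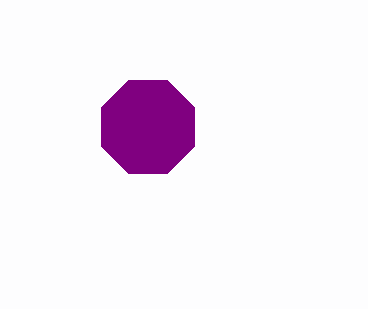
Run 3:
center_x = 148, center_y = 127, radius = 50, color = 'purple'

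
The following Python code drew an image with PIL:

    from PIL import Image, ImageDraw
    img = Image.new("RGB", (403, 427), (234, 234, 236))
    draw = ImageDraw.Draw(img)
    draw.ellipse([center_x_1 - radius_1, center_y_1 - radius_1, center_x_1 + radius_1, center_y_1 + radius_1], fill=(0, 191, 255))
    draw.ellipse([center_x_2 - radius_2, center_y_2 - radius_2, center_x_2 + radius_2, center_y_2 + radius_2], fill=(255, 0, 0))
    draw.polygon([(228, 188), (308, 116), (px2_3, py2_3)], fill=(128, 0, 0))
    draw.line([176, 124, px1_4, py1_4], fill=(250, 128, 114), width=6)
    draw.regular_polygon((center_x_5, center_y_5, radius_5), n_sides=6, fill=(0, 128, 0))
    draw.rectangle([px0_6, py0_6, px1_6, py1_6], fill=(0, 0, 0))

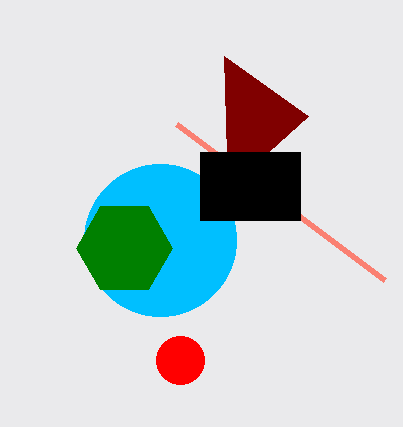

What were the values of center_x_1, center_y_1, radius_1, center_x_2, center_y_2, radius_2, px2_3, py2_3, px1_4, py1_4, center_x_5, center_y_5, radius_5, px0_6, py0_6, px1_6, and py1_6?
center_x_1 = 160, center_y_1 = 240, radius_1 = 76, center_x_2 = 180, center_y_2 = 360, radius_2 = 24, px2_3 = 224, py2_3 = 56, px1_4 = 384, py1_4 = 280, center_x_5 = 124, center_y_5 = 248, radius_5 = 48, px0_6 = 200, py0_6 = 152, px1_6 = 300, py1_6 = 220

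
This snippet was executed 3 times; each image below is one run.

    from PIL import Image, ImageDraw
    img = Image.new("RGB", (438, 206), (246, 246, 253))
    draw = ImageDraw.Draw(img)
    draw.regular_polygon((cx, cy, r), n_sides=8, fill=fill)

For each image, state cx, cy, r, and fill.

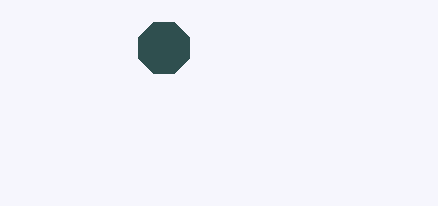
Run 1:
cx = 164; cy = 48; r = 28; fill = 'darkslategray'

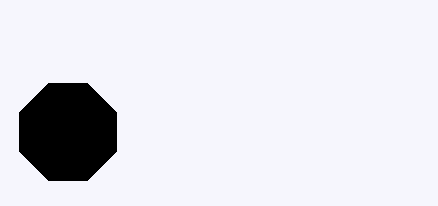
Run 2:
cx = 68, cy = 132, r = 52, fill = 'black'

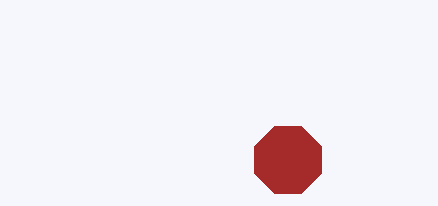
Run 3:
cx = 288, cy = 160, r = 36, fill = 'brown'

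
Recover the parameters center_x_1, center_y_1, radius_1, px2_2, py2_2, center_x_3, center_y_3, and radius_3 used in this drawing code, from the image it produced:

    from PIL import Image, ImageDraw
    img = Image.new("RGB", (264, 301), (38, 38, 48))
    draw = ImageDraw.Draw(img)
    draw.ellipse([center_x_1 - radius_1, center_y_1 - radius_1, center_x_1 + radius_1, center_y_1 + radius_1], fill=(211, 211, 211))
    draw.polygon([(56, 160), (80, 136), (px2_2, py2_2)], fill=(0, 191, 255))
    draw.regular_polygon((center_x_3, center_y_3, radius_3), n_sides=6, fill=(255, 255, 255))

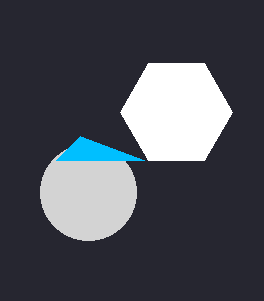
center_x_1 = 88
center_y_1 = 192
radius_1 = 48
px2_2 = 144
py2_2 = 160
center_x_3 = 176
center_y_3 = 112
radius_3 = 56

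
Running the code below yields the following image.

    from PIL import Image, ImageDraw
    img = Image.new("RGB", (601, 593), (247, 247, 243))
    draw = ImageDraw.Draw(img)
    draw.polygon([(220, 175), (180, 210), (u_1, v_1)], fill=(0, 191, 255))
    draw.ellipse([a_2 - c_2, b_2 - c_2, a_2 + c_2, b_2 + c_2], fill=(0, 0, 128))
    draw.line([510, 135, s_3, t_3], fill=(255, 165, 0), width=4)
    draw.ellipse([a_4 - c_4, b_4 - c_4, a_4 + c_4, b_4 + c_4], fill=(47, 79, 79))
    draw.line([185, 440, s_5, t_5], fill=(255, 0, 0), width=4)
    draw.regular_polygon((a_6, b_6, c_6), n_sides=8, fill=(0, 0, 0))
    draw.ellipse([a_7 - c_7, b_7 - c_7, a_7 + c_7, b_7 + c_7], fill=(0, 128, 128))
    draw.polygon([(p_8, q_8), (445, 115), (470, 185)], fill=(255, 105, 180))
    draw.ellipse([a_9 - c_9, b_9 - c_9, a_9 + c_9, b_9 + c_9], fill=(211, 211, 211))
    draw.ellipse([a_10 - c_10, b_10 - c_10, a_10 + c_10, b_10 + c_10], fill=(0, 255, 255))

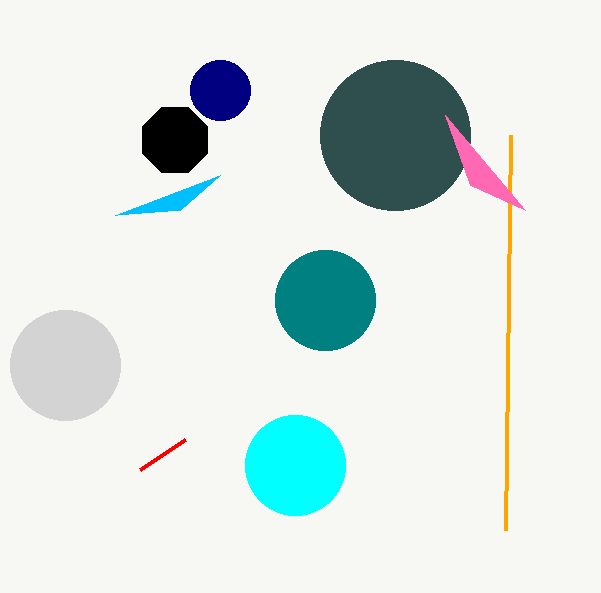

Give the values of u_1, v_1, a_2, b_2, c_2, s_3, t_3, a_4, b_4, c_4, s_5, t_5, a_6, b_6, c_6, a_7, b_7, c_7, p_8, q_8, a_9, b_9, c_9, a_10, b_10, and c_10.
u_1 = 115
v_1 = 215
a_2 = 220
b_2 = 90
c_2 = 30
s_3 = 505
t_3 = 530
a_4 = 395
b_4 = 135
c_4 = 75
s_5 = 140
t_5 = 470
a_6 = 175
b_6 = 140
c_6 = 35
a_7 = 325
b_7 = 300
c_7 = 50
p_8 = 525
q_8 = 210
a_9 = 65
b_9 = 365
c_9 = 55
a_10 = 295
b_10 = 465
c_10 = 50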